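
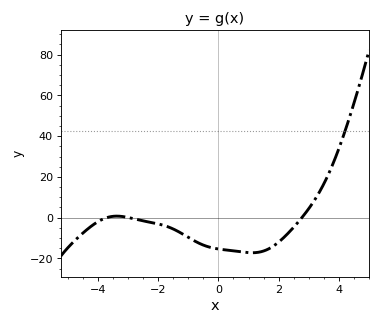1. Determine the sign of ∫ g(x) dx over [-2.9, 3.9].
negative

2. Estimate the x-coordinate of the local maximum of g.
-3.4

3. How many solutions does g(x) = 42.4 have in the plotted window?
1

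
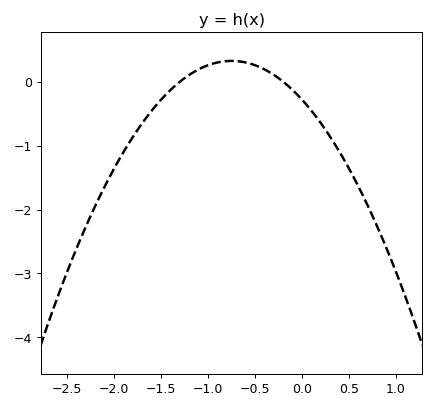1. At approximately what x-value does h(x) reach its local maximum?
-0.8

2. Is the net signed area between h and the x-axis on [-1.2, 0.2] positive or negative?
positive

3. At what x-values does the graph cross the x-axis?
-1.3, -0.2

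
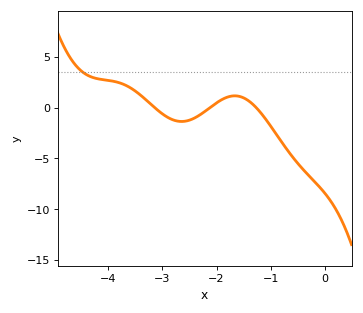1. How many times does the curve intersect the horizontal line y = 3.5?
1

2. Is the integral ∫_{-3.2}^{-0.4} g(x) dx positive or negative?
negative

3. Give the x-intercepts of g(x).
-3.1, -2.1, -1.3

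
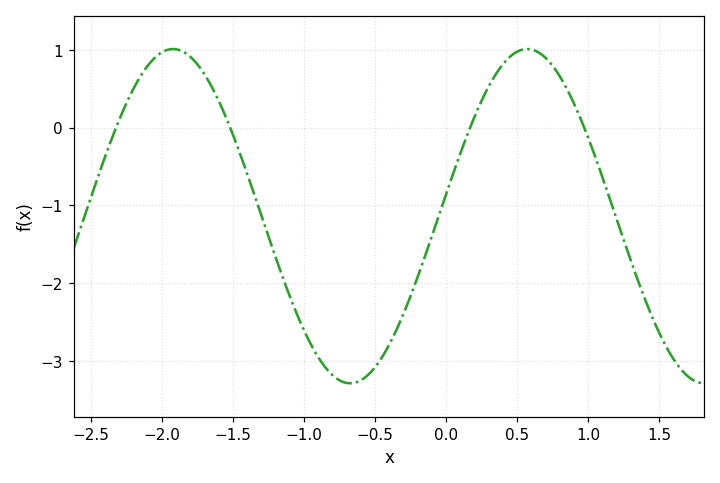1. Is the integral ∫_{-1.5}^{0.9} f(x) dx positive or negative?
negative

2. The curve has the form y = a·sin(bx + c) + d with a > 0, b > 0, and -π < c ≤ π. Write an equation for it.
y = 2.15sin(2.5x + 0.13) - 1.14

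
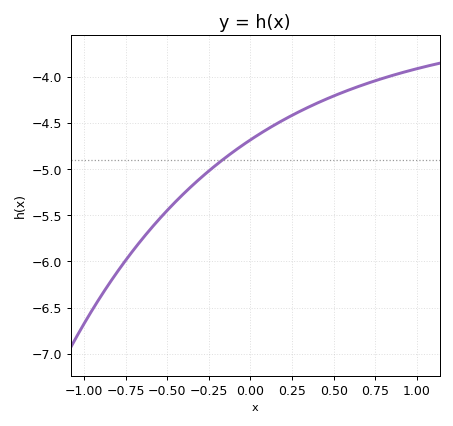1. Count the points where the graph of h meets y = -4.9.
1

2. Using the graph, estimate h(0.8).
-4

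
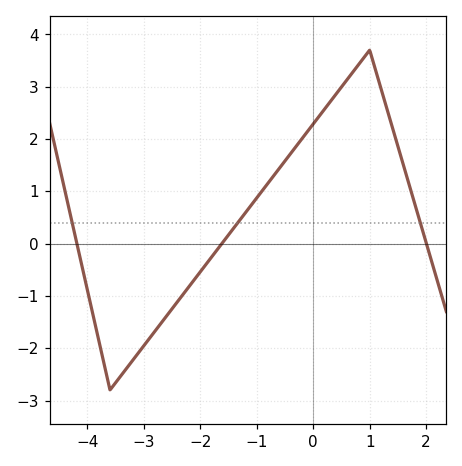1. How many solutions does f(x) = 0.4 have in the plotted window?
3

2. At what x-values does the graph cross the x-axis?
-4.19, -1.62, 2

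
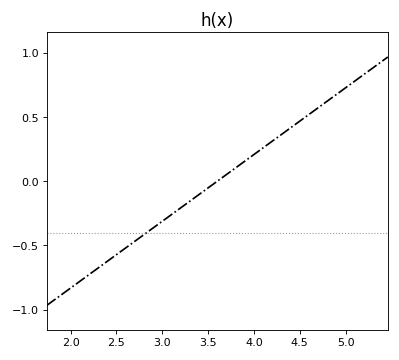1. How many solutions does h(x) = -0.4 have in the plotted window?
1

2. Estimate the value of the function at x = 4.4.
0.4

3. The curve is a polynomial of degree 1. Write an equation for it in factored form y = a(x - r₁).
y = 0.52(x - 3.6)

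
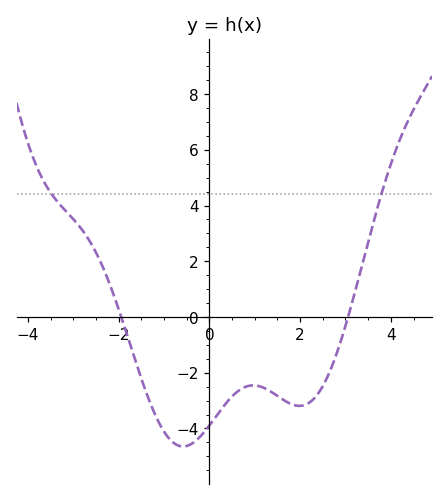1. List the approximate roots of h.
-1.94, 3.06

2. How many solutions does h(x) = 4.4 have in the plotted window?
2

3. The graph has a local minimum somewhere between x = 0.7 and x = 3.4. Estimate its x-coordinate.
1.99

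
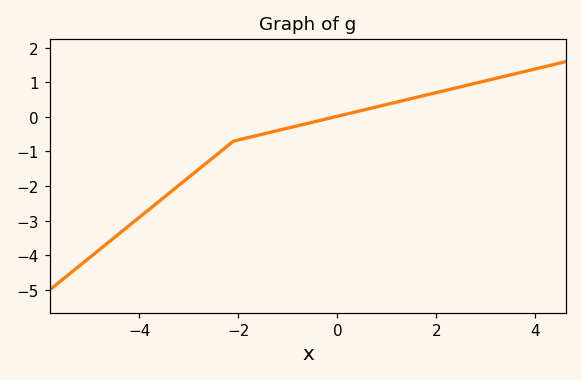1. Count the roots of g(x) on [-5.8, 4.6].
1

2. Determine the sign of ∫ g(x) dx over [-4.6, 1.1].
negative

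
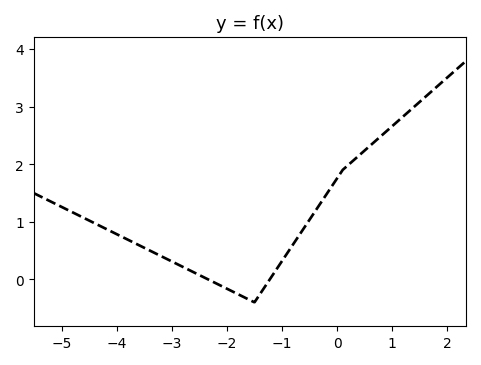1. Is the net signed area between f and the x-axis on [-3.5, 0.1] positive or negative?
positive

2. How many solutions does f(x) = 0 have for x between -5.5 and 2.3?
2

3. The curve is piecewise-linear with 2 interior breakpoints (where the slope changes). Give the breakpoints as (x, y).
(-1.5, -0.4); (0.1, 1.9)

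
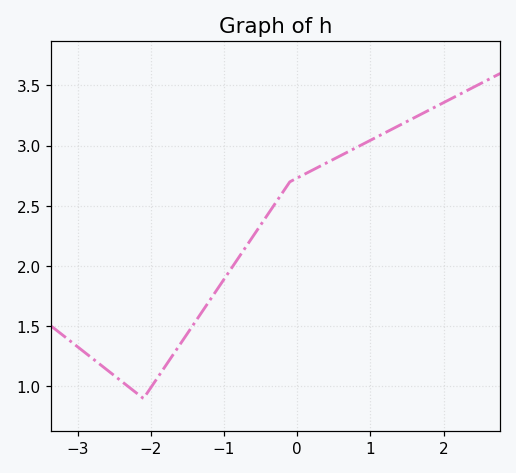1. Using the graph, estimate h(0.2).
2.8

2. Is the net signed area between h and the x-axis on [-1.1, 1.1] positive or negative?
positive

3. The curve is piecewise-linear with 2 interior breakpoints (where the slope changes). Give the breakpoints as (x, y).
(-2.1, 0.9); (-0.1, 2.7)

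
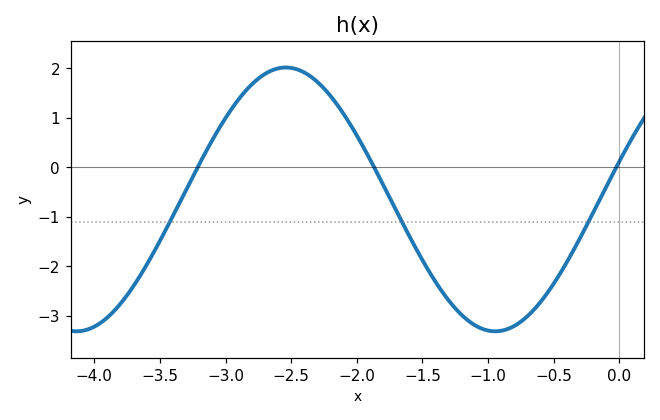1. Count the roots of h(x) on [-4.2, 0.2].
3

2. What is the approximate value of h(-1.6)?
-1.39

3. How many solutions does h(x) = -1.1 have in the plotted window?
3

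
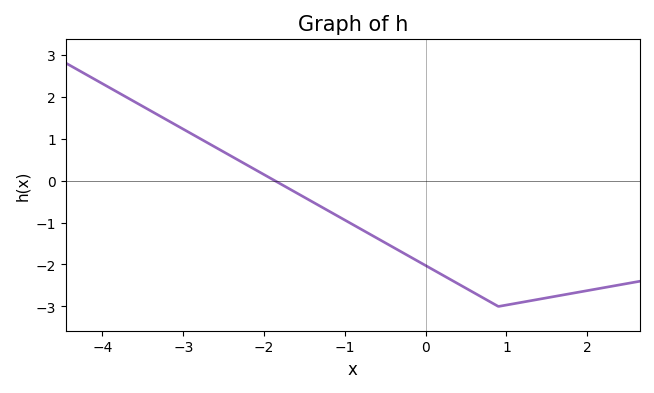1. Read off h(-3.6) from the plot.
1.9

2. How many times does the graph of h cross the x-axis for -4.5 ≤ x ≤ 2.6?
1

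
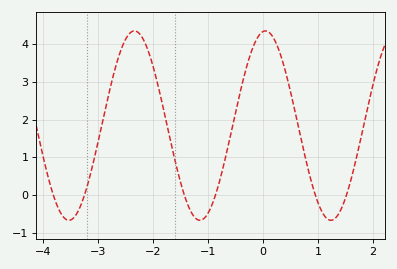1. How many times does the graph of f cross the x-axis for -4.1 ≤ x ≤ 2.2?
6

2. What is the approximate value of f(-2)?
3.4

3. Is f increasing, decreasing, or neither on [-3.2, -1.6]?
neither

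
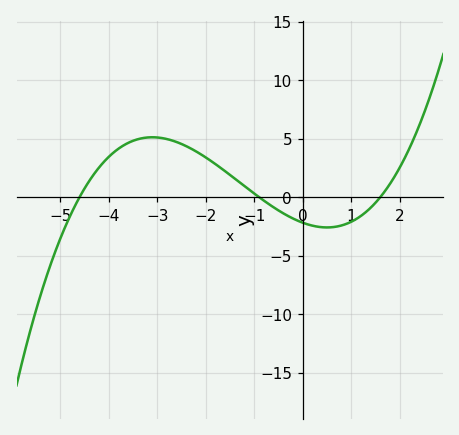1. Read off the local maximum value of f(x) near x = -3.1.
5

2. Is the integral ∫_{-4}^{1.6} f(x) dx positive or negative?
positive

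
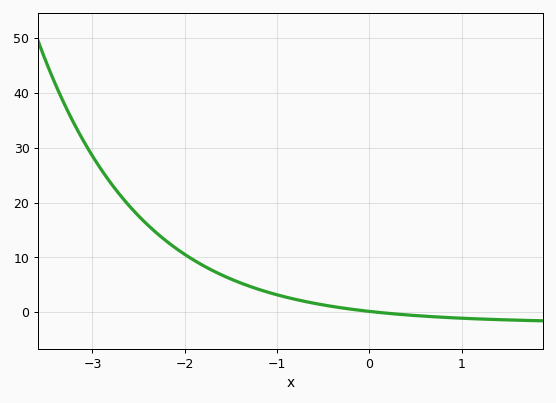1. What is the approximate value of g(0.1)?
0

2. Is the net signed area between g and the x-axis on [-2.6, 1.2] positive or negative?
positive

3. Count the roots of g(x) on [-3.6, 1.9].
1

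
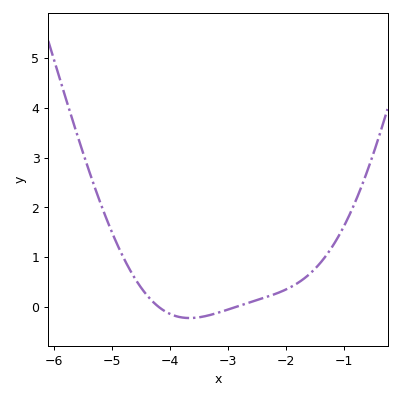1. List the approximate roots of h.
-4.2, -2.9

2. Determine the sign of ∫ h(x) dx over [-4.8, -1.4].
positive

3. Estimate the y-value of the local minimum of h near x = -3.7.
-0.2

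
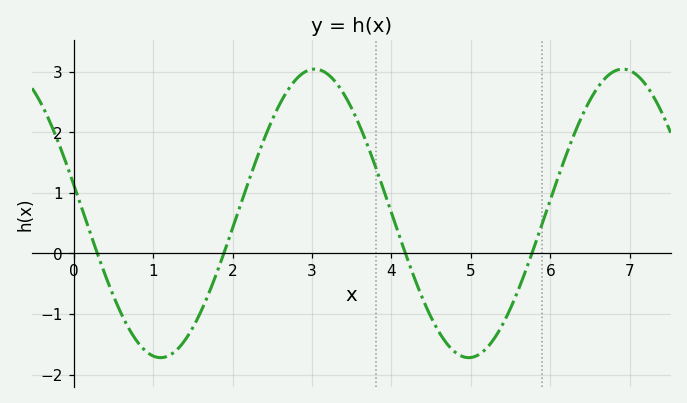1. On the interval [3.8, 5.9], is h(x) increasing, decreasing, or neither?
neither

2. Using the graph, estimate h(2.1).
0.8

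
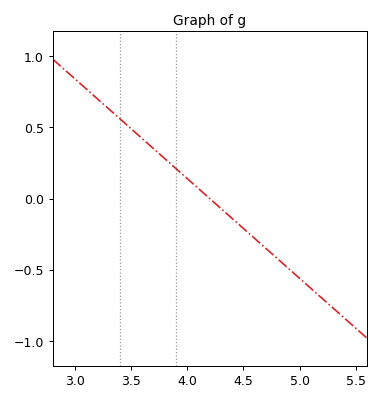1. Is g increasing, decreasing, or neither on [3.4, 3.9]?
decreasing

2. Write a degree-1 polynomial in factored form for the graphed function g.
y = -0.7(x - 4.2)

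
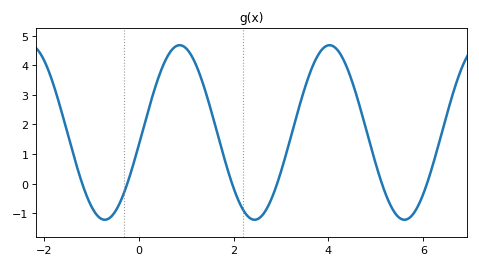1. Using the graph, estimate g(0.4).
3.5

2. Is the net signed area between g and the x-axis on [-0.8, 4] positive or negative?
positive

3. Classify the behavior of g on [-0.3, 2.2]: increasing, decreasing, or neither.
neither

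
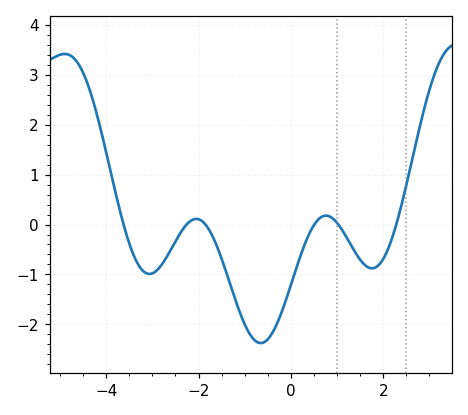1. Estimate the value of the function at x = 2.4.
0.4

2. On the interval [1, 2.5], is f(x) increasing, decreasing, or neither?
neither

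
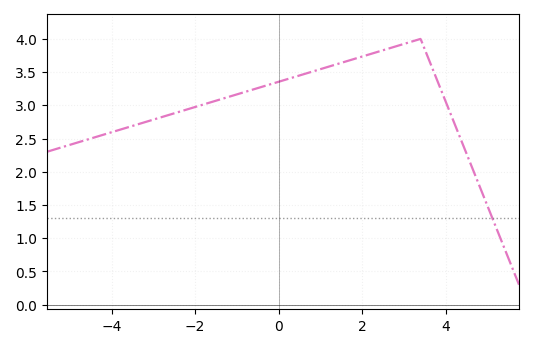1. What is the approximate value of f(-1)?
3.16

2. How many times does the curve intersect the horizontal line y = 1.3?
1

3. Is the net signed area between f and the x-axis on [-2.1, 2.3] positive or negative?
positive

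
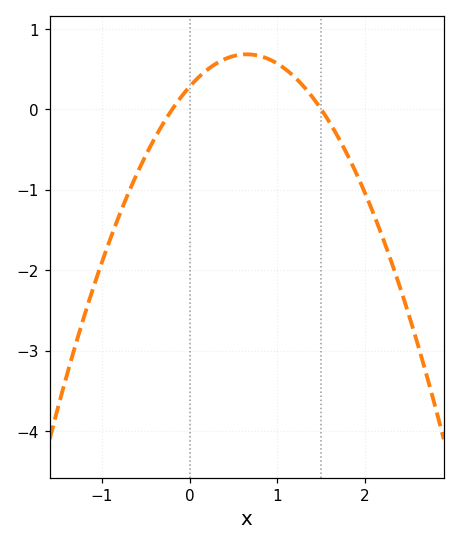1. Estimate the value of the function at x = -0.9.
-1.6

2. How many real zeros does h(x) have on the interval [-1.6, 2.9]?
2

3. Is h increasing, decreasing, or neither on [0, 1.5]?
neither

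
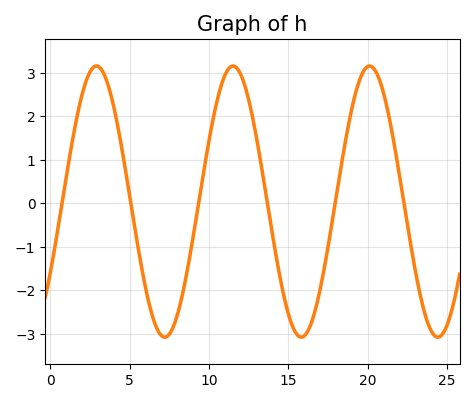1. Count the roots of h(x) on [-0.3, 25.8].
6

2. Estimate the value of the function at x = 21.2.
2.2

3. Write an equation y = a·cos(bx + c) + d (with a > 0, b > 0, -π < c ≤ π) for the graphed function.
y = 3.12cos(0.73x - 2.1) + 0.04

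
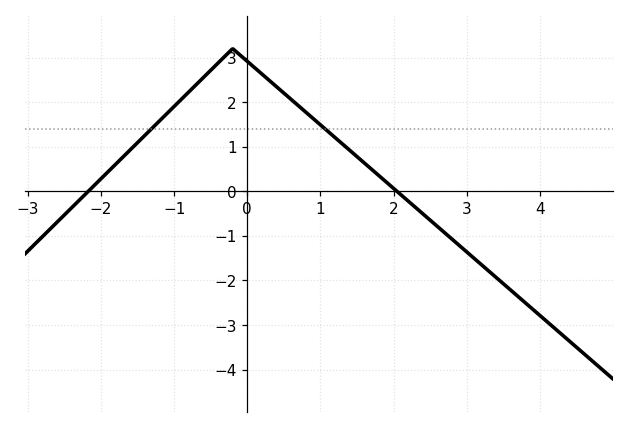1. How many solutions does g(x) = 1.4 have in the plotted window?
2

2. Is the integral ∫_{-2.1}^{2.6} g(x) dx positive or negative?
positive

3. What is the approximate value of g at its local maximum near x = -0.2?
3.2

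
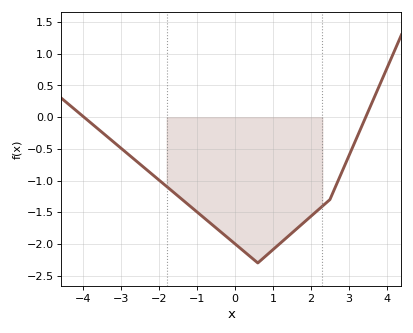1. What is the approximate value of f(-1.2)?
-1.4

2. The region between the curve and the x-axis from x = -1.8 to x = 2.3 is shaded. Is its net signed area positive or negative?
negative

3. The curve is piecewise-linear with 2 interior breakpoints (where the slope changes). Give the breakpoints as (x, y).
(0.6, -2.3); (2.5, -1.3)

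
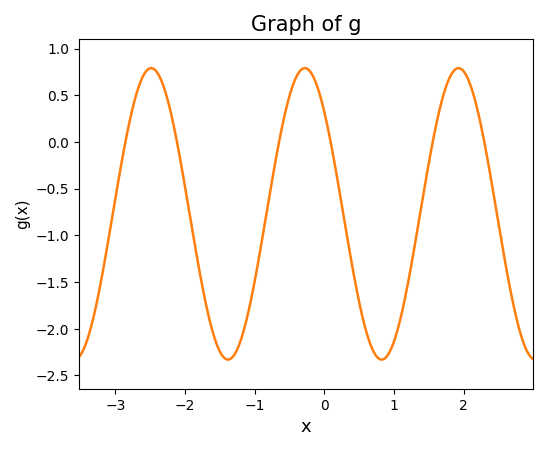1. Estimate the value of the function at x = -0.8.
-0.627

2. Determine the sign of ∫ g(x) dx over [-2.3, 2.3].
negative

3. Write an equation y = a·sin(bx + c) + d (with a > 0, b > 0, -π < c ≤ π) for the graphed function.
y = 1.56sin(2.85x + 2.37) - 0.77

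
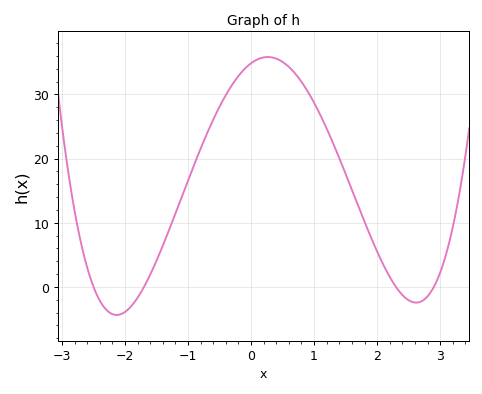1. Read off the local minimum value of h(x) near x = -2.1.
-4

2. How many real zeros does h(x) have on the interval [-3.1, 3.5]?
4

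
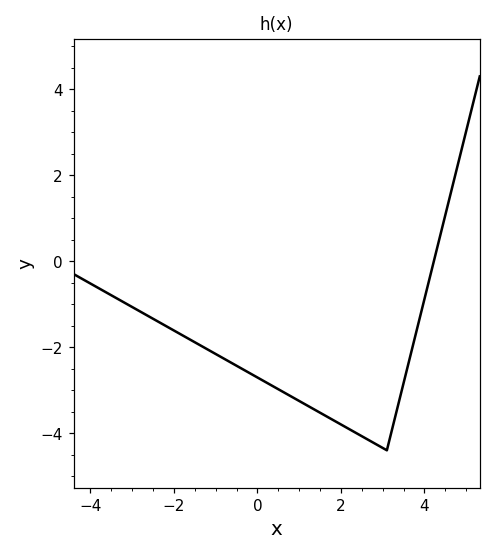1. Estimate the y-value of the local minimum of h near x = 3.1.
-4.4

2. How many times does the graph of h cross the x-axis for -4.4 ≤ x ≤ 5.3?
1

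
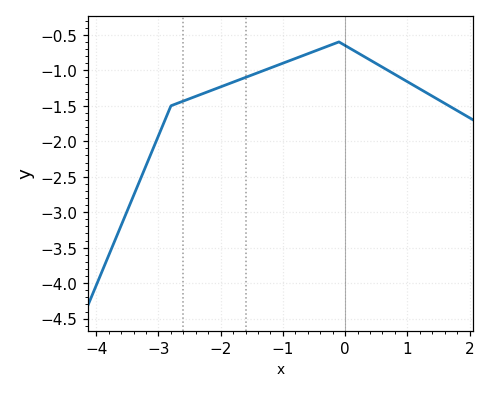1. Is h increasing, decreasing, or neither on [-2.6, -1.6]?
increasing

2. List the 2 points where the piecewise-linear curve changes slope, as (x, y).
(-2.8, -1.5); (-0.1, -0.6)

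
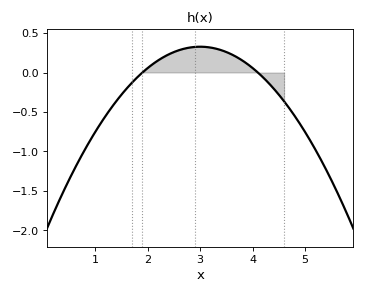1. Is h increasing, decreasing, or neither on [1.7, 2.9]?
increasing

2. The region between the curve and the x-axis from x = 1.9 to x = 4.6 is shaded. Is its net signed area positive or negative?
positive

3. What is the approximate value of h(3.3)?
0.3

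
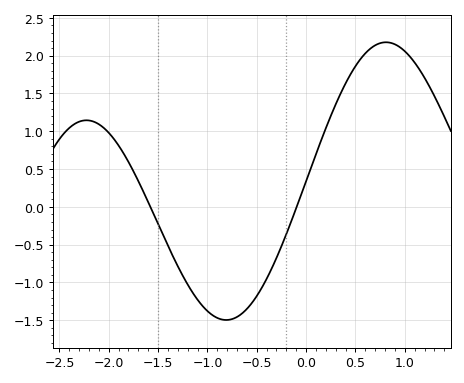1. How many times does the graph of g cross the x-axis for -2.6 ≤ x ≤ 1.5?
2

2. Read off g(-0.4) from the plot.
-0.952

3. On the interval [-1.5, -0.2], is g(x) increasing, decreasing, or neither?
neither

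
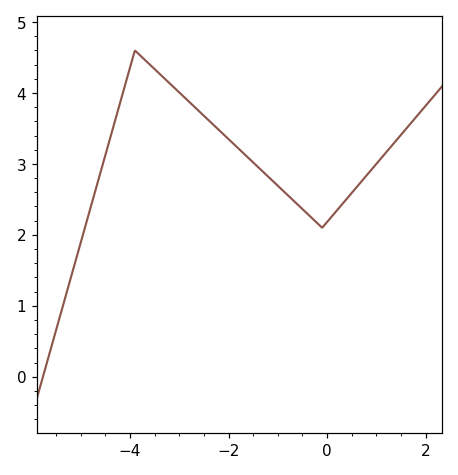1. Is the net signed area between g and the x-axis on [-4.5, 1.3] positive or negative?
positive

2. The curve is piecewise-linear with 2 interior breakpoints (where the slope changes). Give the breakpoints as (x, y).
(-3.9, 4.6); (-0.1, 2.1)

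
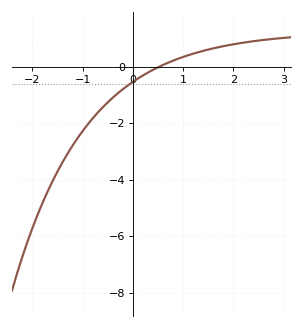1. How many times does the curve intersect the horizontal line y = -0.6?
1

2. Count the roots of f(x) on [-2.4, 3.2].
1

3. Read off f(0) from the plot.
-0.53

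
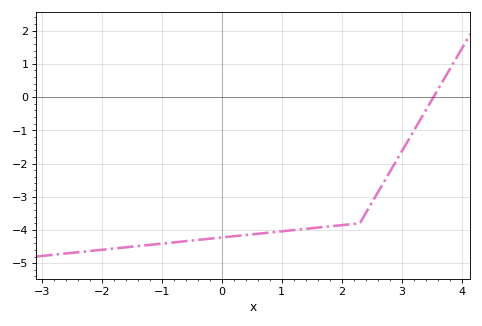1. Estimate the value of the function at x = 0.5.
-4.13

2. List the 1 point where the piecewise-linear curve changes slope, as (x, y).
(2.3, -3.8)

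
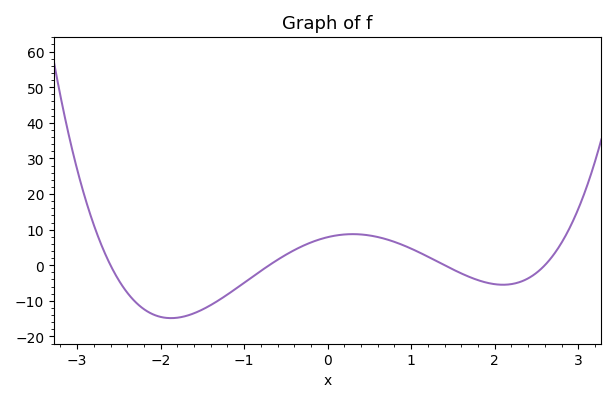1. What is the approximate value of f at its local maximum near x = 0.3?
8.73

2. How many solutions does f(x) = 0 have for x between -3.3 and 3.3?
4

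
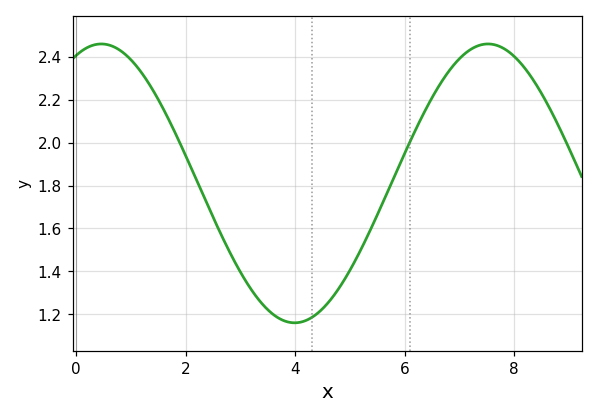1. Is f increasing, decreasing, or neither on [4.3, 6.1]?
increasing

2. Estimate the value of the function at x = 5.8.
1.84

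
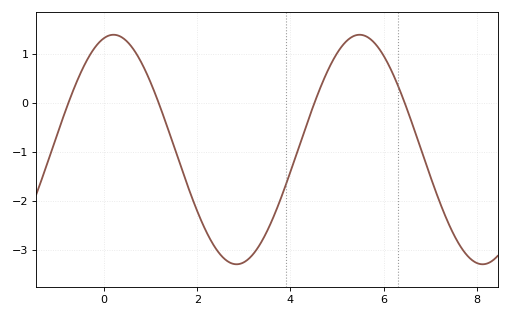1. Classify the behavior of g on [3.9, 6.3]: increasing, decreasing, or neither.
neither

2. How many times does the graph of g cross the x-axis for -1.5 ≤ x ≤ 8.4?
4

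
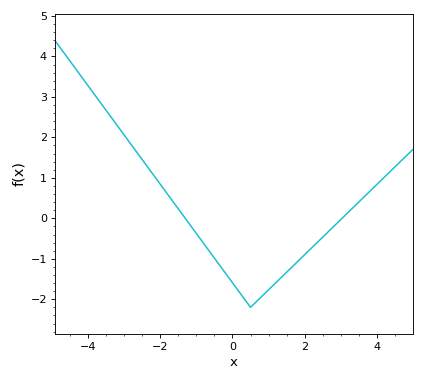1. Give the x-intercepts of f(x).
-1.4, 3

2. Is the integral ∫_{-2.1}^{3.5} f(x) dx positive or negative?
negative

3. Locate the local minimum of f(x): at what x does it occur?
0.6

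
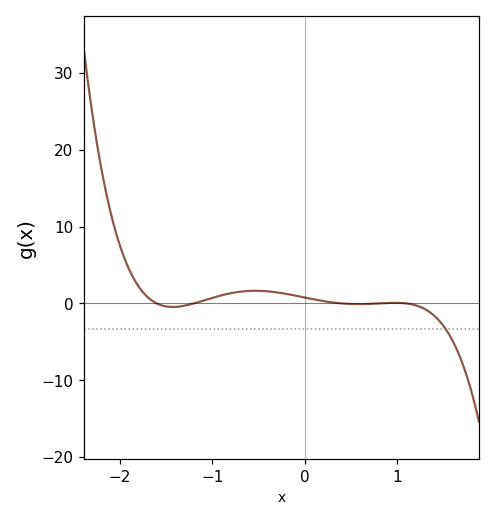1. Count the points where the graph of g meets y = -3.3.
1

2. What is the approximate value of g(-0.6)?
2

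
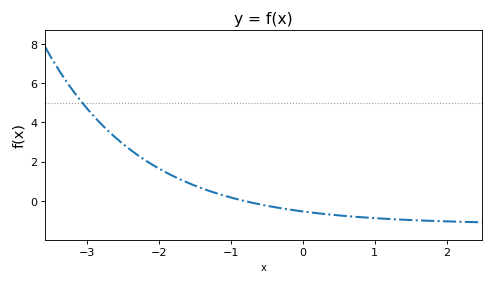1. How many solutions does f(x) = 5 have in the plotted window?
1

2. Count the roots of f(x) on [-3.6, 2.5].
1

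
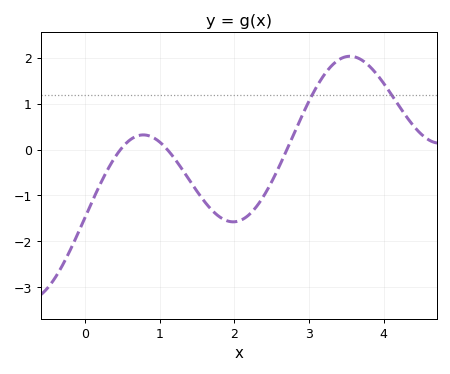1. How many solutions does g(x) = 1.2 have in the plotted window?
2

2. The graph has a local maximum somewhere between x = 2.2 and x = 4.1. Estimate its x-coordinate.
3.6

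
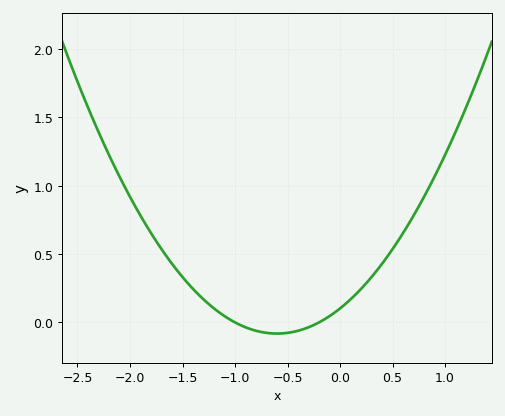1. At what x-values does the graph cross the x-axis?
-1, -0.2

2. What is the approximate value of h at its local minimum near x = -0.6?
-0.1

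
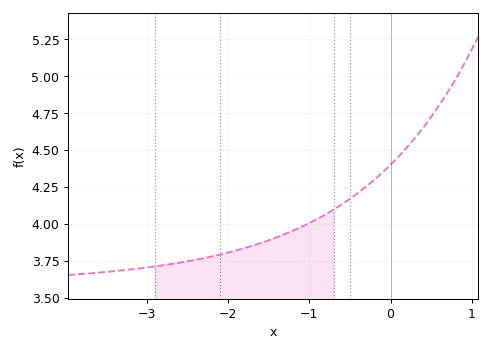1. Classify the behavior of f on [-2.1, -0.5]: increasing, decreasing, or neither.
increasing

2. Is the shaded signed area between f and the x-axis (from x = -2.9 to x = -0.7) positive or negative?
positive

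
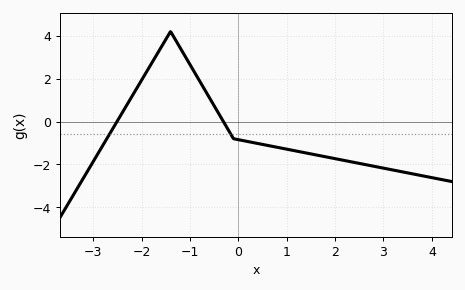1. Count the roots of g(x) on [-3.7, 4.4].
2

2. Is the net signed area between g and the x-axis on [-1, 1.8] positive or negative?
negative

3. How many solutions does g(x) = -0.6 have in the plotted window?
2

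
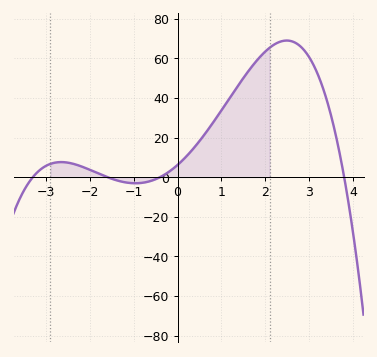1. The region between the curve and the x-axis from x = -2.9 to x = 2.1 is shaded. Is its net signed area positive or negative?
positive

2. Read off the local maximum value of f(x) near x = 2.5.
69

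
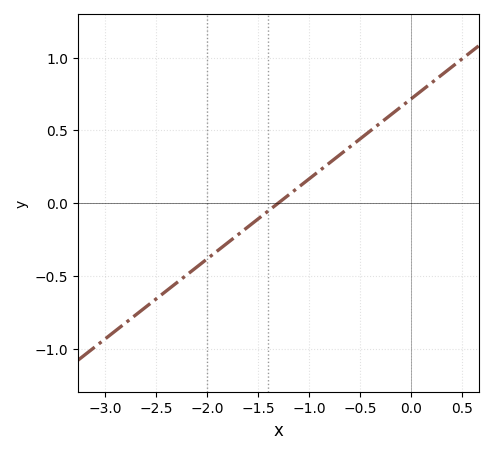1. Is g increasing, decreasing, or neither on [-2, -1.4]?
increasing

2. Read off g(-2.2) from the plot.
-0.495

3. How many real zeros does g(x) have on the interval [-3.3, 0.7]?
1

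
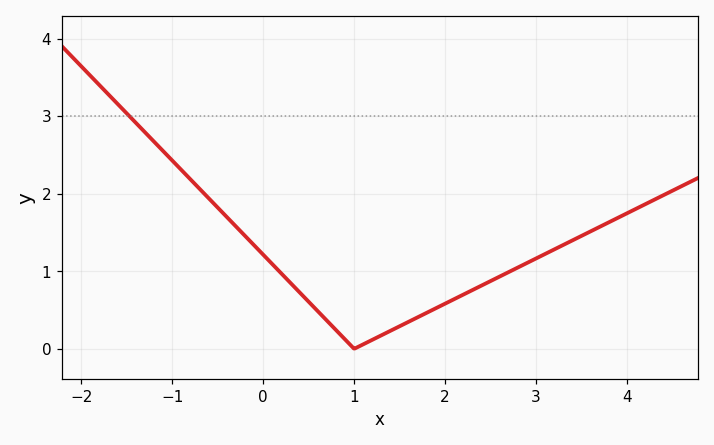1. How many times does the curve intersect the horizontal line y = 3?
1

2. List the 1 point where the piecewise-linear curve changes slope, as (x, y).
(1, 0)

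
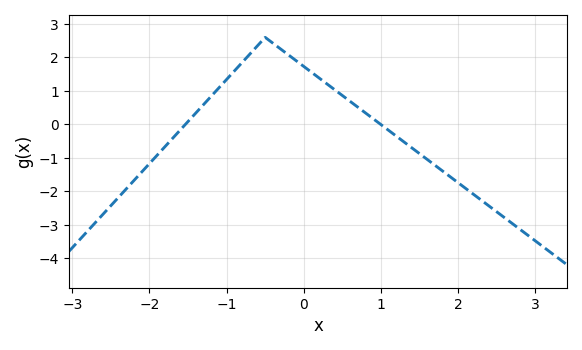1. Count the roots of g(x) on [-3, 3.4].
2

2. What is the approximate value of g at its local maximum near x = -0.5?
2.6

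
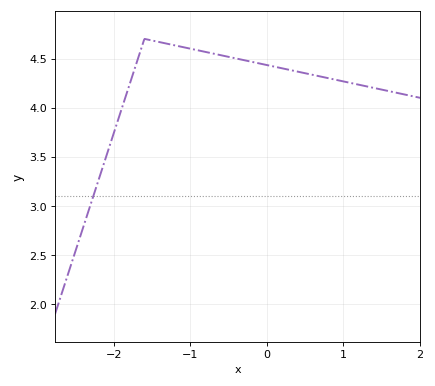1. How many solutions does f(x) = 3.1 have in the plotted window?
1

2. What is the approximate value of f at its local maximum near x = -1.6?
4.7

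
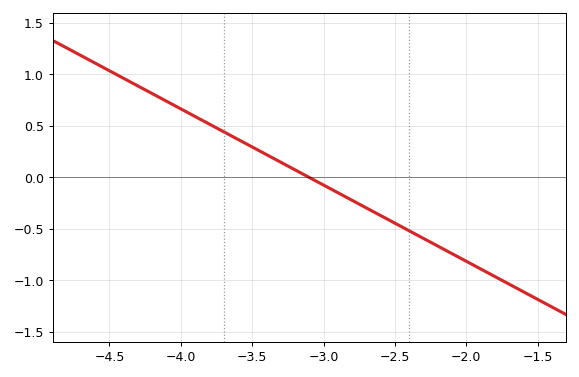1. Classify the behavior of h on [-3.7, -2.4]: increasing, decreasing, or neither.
decreasing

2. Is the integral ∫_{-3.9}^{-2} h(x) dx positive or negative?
negative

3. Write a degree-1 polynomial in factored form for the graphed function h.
y = -0.74(x + 3.1)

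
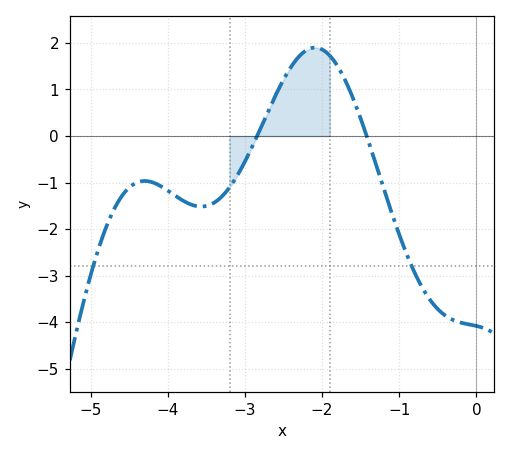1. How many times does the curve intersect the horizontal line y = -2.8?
2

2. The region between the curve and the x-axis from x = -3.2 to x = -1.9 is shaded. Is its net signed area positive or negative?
positive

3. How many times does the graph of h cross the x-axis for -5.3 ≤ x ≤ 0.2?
2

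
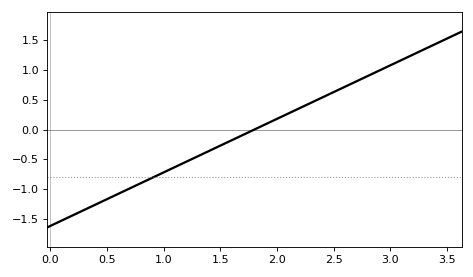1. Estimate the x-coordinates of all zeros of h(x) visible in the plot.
1.8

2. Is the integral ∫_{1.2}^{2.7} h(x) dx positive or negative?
positive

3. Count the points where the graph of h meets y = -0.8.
1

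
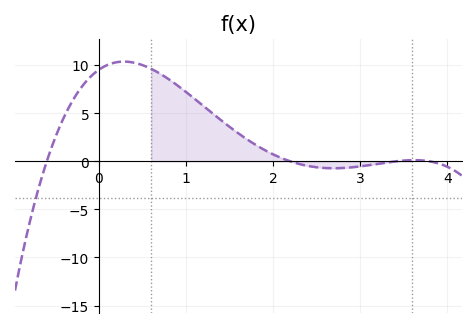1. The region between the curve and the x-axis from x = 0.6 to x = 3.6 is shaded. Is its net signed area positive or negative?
positive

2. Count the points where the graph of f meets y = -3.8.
1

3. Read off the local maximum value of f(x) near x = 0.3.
10.5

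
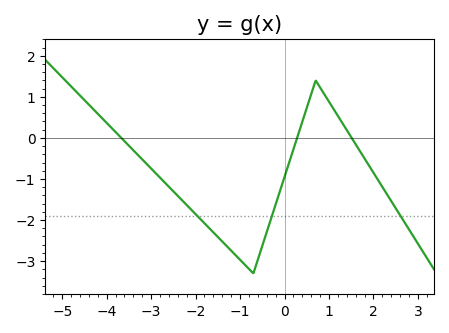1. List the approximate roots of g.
-3.67, 0.283, 1.51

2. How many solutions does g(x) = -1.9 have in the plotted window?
3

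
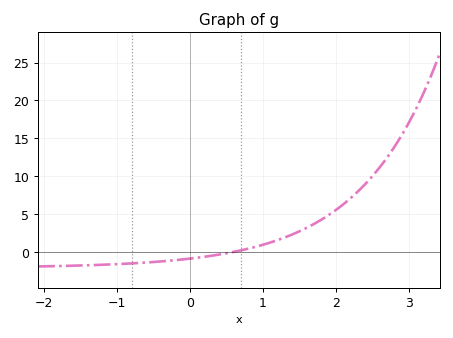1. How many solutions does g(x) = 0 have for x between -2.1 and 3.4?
1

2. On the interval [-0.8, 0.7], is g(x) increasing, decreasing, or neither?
increasing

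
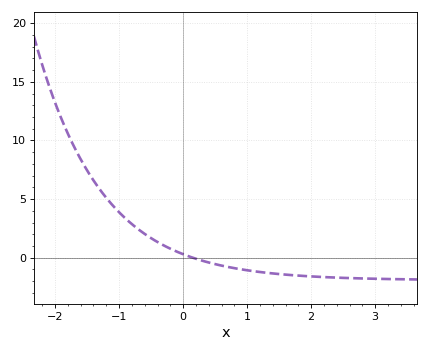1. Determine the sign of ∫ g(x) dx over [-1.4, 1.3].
positive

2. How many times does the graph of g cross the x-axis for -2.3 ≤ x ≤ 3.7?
1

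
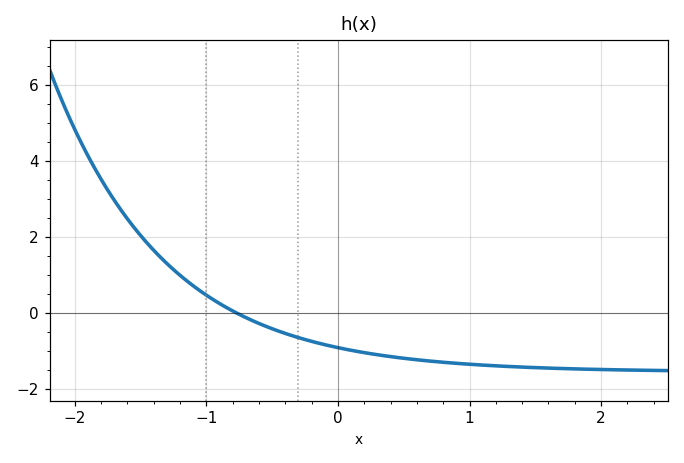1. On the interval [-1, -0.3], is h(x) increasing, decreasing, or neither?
decreasing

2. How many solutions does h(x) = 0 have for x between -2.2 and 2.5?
1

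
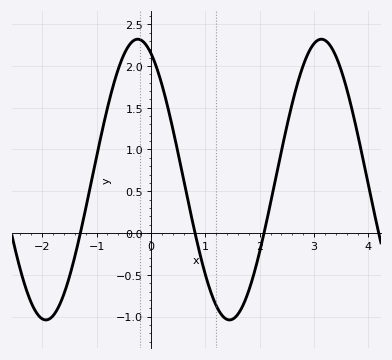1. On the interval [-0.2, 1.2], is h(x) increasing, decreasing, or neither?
decreasing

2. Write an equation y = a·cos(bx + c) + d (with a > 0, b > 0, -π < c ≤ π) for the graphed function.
y = 1.68cos(1.86x + 0.452) + 0.64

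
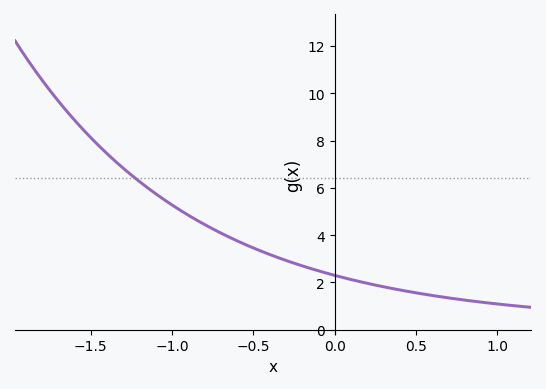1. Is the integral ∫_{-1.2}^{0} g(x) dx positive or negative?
positive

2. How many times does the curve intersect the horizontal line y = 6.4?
1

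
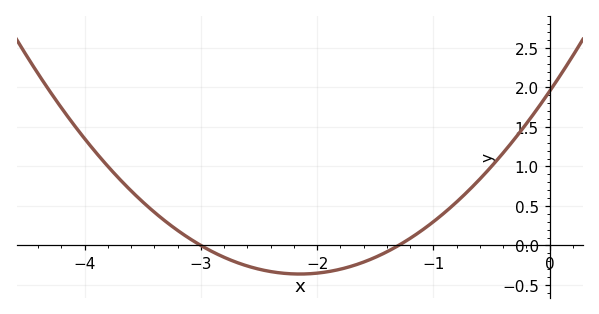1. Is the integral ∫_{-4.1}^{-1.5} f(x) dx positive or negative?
positive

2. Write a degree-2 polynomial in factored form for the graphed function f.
y = 0.5(x + 3)(x + 1.3)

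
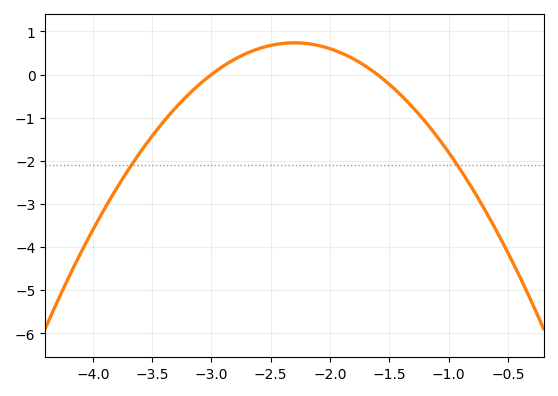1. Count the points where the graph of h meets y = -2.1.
2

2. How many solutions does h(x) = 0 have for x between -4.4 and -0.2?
2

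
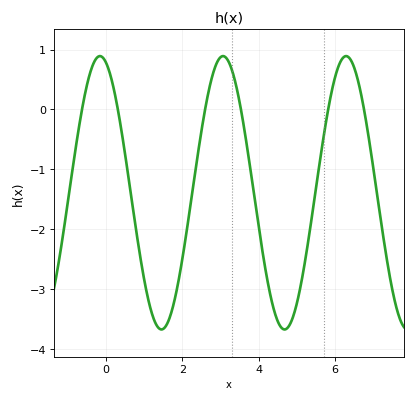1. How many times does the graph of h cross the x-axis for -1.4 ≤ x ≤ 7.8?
6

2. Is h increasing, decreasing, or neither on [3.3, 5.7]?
neither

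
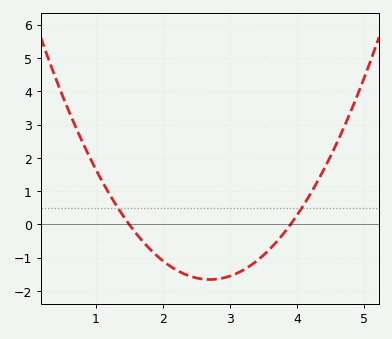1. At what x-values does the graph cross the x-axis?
1.5, 3.9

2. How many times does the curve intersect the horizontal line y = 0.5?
2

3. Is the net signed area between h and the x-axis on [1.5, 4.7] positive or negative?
negative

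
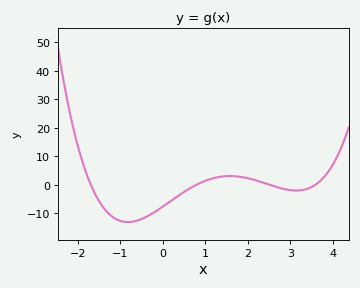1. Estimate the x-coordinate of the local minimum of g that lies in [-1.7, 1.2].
-0.824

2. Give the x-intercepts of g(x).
-1.7, 0.8, 2.5, 3.6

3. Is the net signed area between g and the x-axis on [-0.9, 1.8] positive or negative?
negative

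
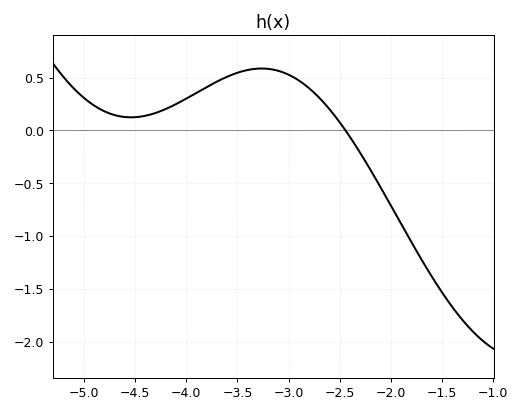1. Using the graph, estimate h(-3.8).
0.412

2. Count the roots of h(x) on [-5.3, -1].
1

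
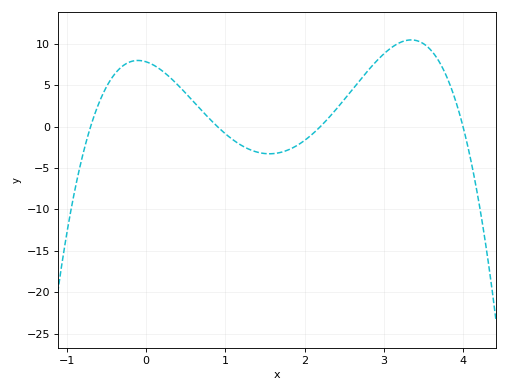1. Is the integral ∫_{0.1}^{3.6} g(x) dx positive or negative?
positive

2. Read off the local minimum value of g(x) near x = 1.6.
-3.28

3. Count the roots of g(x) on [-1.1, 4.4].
4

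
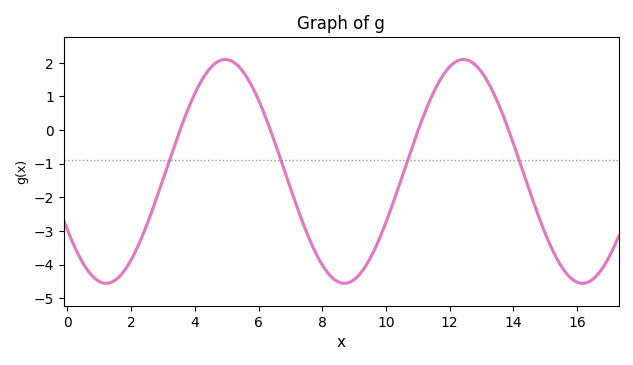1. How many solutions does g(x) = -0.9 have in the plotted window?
4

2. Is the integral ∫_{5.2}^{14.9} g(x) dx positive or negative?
negative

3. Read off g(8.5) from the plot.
-4.5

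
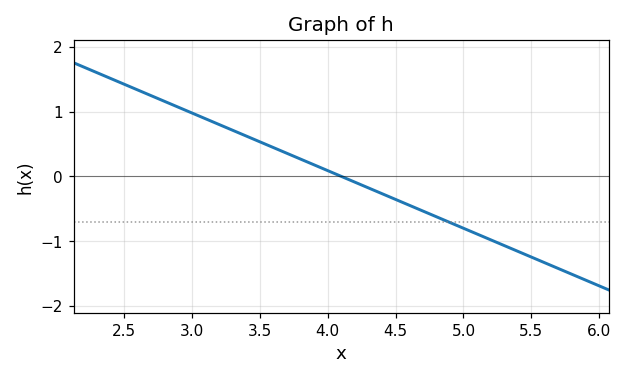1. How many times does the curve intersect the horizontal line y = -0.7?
1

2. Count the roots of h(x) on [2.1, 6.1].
1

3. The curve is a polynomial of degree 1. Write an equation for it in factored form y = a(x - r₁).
y = -0.89(x - 4.1)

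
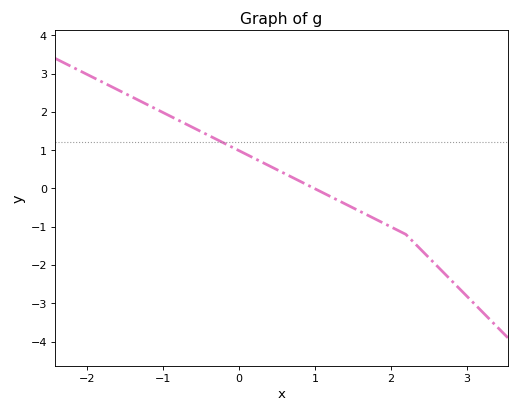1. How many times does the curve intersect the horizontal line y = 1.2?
1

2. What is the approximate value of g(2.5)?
-1.8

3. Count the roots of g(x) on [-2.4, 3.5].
1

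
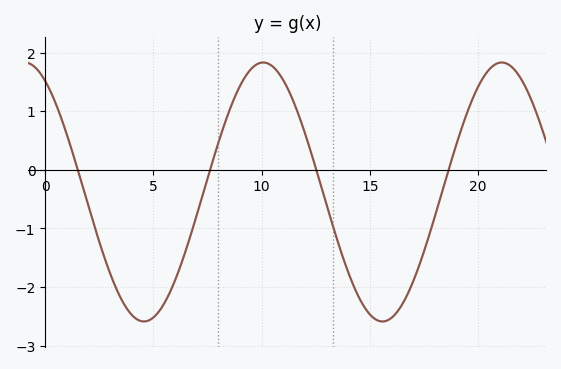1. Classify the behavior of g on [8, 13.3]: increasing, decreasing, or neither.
neither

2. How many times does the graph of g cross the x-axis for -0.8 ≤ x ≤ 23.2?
4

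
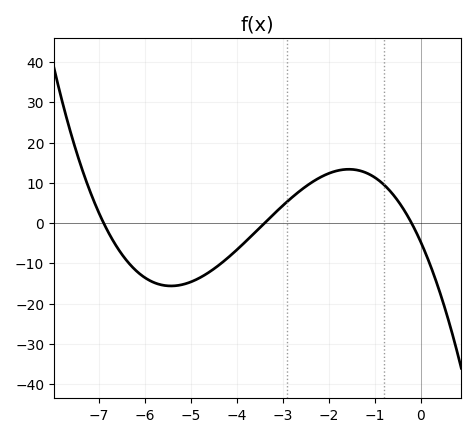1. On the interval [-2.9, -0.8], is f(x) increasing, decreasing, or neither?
neither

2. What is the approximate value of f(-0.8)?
9.52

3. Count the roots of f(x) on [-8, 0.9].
3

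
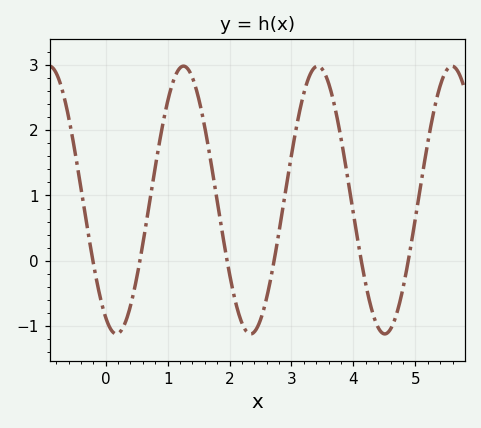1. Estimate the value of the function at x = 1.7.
1.5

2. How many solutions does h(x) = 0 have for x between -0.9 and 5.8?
6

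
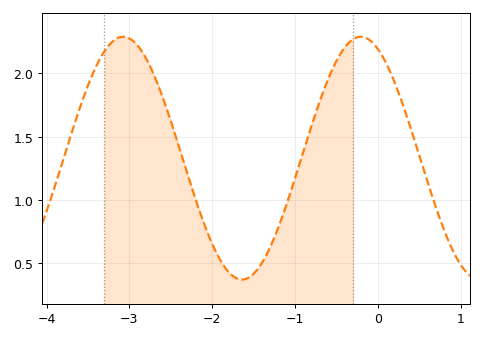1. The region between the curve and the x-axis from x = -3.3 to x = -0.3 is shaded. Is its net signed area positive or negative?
positive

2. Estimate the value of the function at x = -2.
0.652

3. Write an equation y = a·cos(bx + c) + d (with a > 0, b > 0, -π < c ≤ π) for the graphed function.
y = 0.96cos(2.19x + 0.452) + 1.33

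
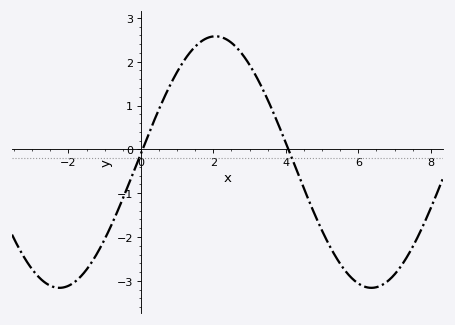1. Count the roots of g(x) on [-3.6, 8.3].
2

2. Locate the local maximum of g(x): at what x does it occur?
2.06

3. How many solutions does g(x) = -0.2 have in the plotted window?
2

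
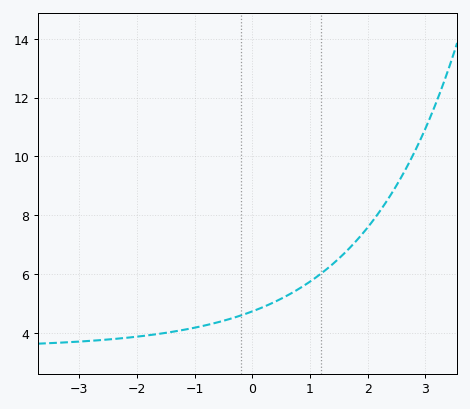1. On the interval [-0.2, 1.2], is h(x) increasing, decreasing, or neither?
increasing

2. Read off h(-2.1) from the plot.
3.8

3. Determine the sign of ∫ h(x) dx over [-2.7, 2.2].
positive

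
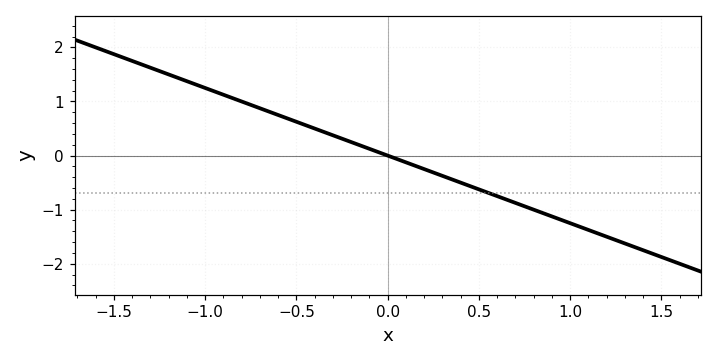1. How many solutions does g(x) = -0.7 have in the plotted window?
1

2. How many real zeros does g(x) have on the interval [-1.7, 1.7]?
1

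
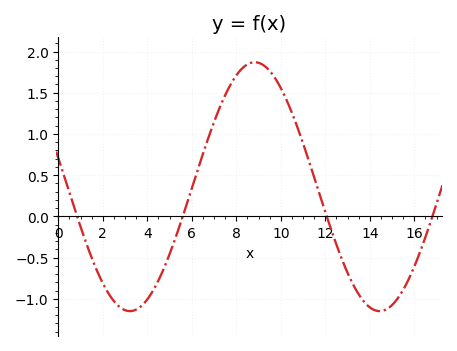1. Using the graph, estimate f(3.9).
-1.05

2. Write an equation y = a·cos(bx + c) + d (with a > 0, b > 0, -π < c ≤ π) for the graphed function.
y = 1.51cos(0.56x + 1.3) + 0.36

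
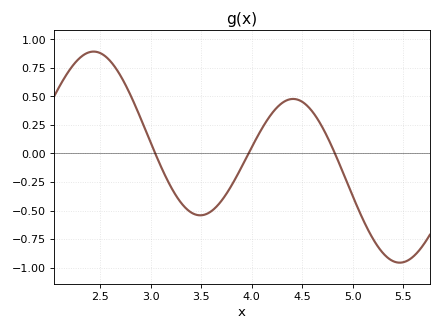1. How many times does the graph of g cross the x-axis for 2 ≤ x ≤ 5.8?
3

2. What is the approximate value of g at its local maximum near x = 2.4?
0.9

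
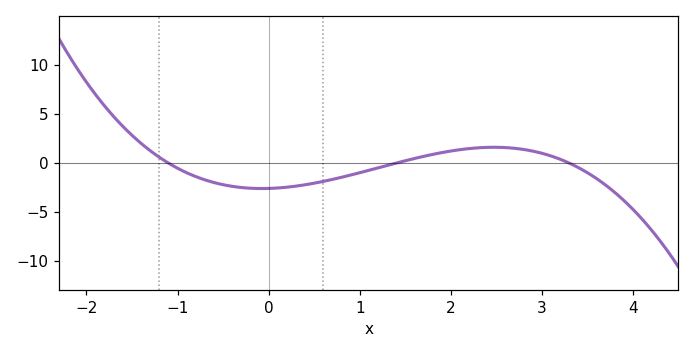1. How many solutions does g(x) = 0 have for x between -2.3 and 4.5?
3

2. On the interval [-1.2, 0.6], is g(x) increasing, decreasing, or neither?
neither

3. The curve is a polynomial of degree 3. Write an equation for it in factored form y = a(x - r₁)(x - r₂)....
y = -0.51(x + 1.1)(x - 1.4)(x - 3.3)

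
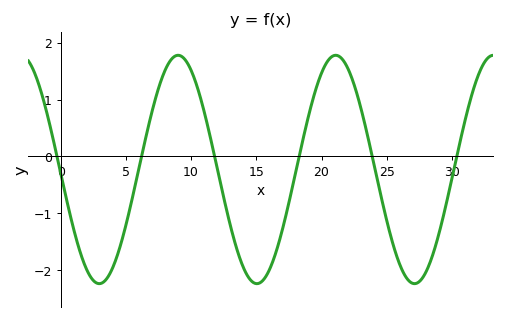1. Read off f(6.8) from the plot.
0.598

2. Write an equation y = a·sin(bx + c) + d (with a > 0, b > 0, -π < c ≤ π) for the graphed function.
y = 2.01sin(0.52x - 3.11) - 0.23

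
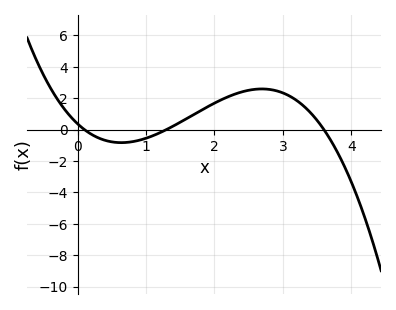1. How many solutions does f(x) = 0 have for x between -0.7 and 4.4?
3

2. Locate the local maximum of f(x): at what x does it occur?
2.7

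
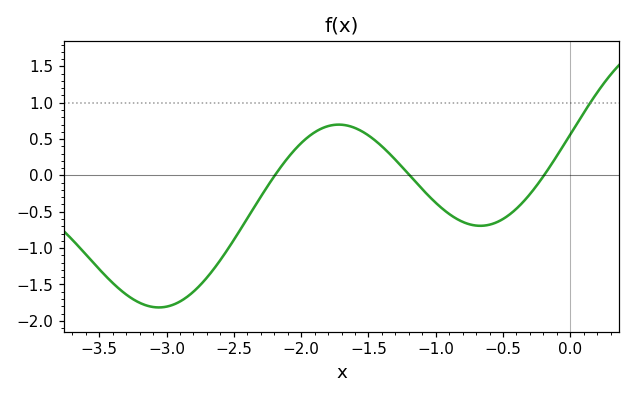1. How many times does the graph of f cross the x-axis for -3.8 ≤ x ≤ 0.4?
3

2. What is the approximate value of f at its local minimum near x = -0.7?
-0.7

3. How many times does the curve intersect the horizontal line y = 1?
1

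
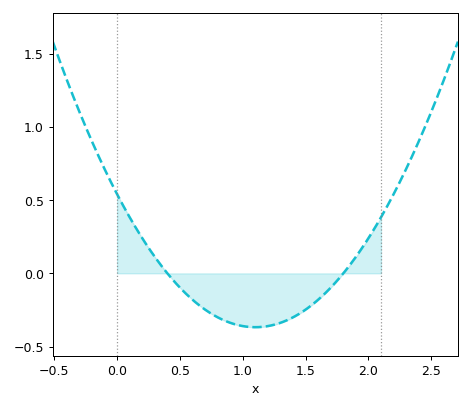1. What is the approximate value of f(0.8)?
-0.3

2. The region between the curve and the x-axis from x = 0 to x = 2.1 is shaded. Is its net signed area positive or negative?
negative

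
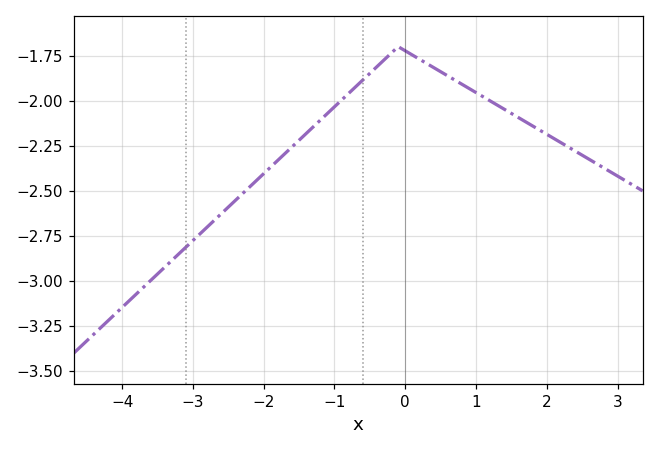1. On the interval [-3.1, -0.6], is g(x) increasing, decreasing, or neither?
increasing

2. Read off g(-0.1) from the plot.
-1.7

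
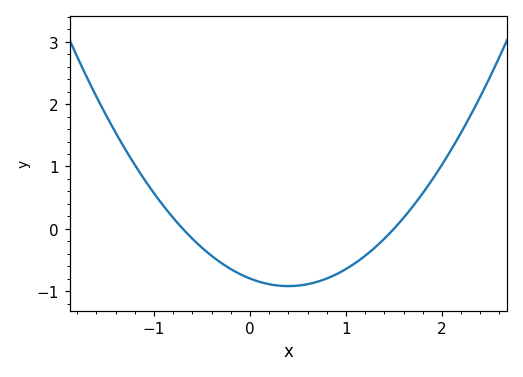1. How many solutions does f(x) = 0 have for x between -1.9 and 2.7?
2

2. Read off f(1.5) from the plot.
0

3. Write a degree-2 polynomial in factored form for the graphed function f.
y = 0.76(x + 0.7)(x - 1.5)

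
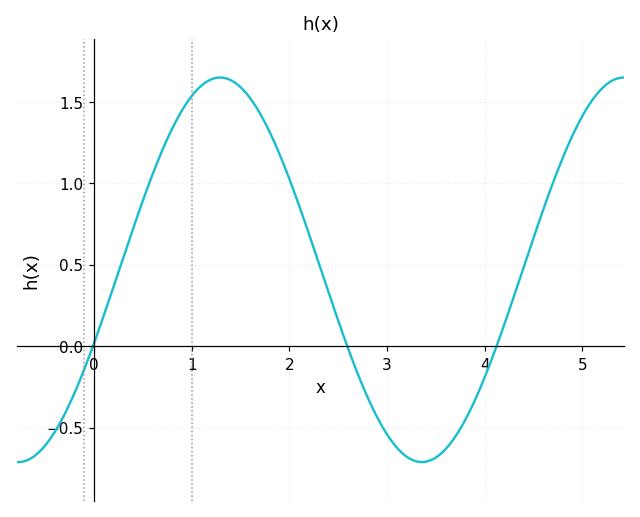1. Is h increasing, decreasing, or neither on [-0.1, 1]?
increasing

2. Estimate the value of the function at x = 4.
-0.191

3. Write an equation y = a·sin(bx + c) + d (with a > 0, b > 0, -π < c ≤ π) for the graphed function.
y = 1.18sin(1.52x - 0.392) + 0.47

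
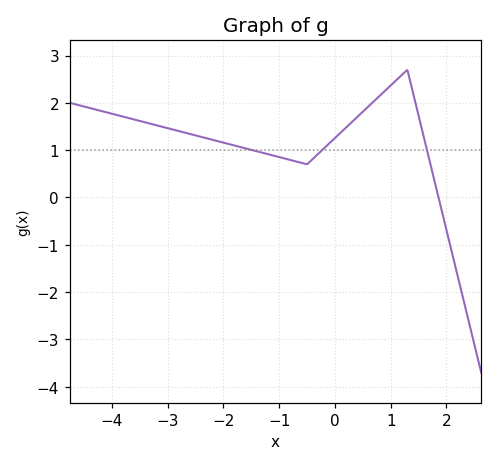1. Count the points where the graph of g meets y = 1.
3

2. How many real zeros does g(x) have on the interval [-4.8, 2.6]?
1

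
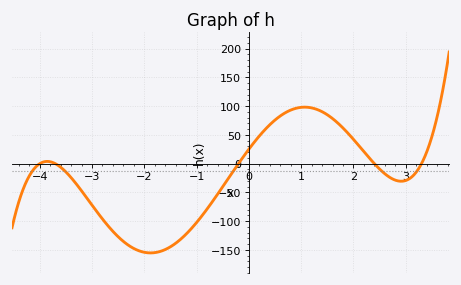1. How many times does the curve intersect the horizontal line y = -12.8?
5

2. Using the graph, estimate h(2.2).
20.9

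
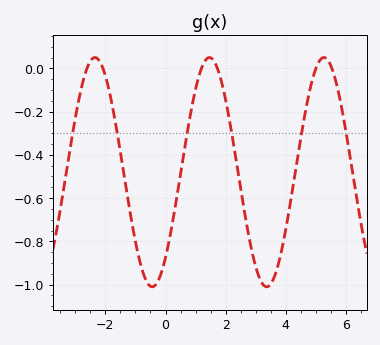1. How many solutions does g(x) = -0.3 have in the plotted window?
6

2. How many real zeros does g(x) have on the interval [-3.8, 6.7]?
6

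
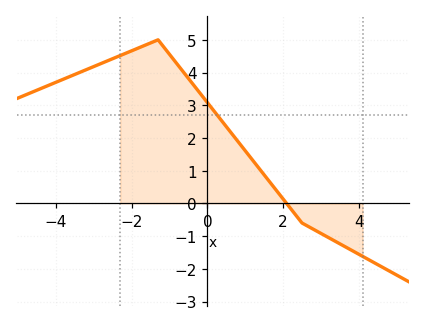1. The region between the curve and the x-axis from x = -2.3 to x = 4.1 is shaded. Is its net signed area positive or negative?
positive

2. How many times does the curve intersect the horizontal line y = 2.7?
1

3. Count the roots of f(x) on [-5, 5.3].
1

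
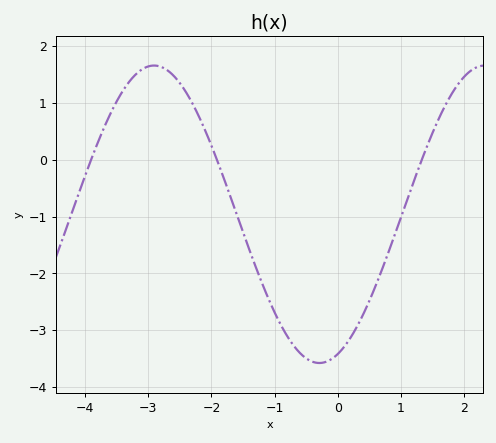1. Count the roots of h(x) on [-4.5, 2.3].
3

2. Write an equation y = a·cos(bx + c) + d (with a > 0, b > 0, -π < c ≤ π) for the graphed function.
y = 2.62cos(1.2x - 2.79) - 0.96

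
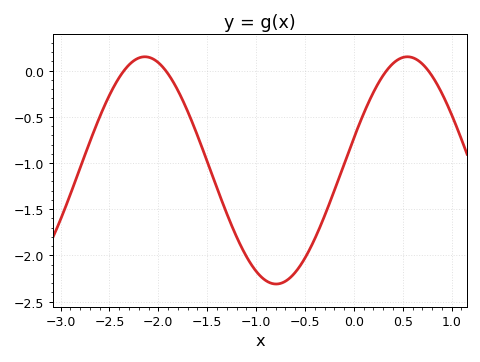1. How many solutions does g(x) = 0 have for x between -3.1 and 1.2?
4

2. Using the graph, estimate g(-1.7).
-0.441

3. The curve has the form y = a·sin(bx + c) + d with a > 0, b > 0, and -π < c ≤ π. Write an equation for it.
y = 1.23sin(2.34x + 0.29) - 1.08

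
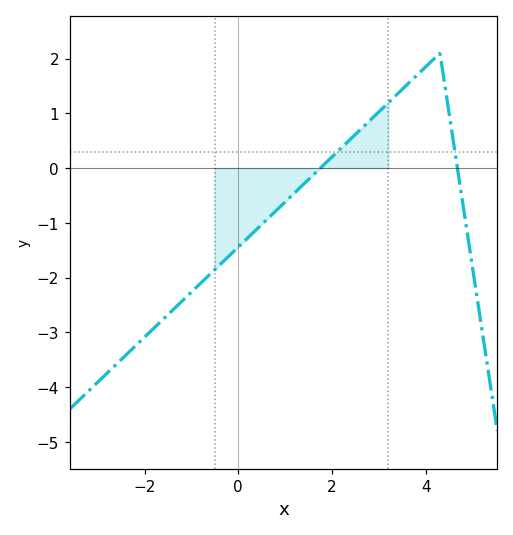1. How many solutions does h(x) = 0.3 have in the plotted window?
2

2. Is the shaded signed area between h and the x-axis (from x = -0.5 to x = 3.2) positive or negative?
negative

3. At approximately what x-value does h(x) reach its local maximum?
4.2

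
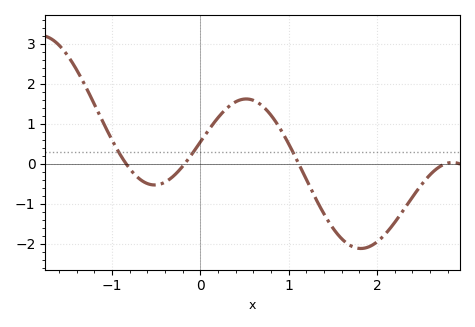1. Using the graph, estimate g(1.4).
-1.3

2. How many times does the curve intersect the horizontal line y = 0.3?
3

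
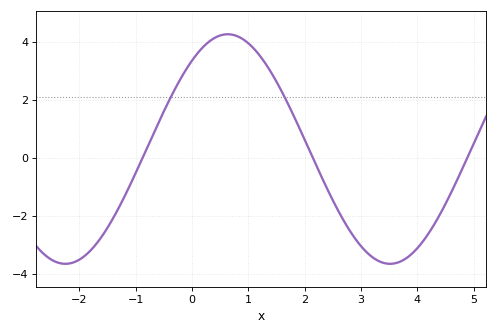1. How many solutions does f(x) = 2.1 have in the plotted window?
2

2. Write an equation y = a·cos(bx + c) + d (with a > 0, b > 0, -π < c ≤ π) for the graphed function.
y = 3.96cos(1.09x - 0.69) + 0.3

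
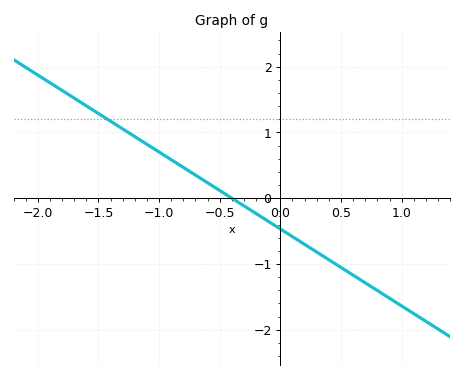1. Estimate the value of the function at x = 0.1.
-0.585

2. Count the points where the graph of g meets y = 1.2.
1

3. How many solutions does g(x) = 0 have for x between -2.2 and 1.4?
1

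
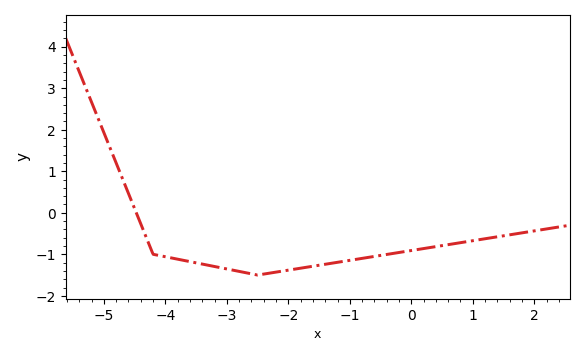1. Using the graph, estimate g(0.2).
-0.9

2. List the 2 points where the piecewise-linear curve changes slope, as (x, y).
(-4.2, -1); (-2.5, -1.5)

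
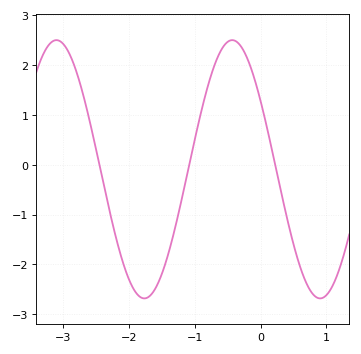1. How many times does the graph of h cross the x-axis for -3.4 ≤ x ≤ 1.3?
3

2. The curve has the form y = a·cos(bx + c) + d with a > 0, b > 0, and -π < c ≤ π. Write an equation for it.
y = 2.59cos(2.35x + 1.01) - 0.09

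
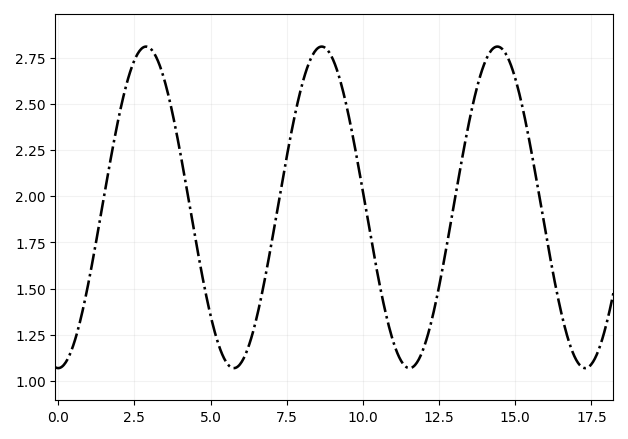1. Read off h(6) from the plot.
1.1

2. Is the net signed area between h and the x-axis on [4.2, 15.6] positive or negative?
positive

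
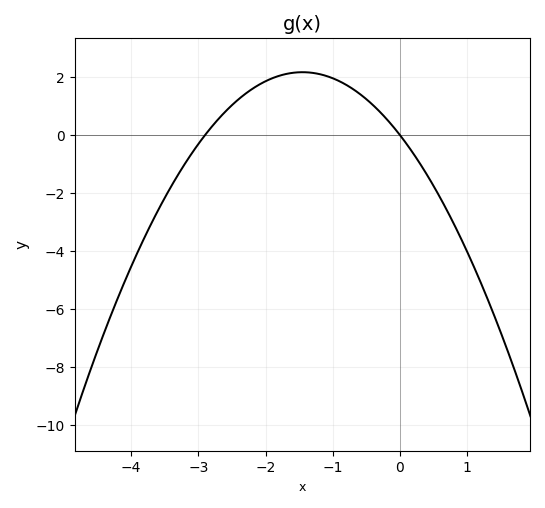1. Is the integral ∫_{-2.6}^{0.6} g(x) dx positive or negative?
positive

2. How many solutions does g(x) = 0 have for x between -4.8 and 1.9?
2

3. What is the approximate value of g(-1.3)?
2.2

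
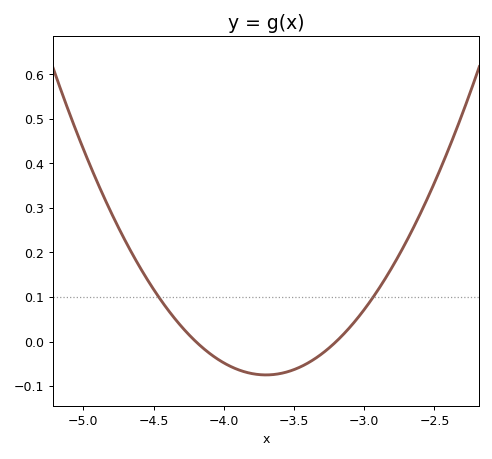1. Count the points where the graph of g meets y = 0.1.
2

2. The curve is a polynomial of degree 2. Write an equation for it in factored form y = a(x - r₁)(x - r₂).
y = 0.3(x + 4.2)(x + 3.2)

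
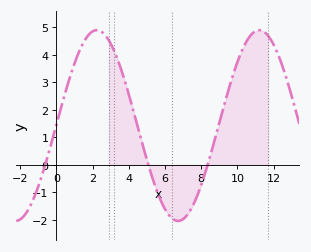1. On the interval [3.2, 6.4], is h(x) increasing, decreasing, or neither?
decreasing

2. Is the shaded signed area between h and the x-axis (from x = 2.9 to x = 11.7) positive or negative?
positive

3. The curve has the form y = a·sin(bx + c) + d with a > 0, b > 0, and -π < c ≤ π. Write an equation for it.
y = 3.47sin(0.7x + 0.01) + 1.43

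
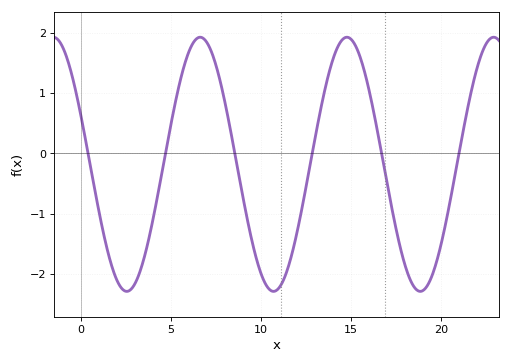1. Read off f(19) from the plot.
-2.3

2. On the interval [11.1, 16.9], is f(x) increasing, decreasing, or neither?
neither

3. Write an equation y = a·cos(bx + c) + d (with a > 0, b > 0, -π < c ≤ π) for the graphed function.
y = 2.11cos(0.77x + 1.2) - 0.18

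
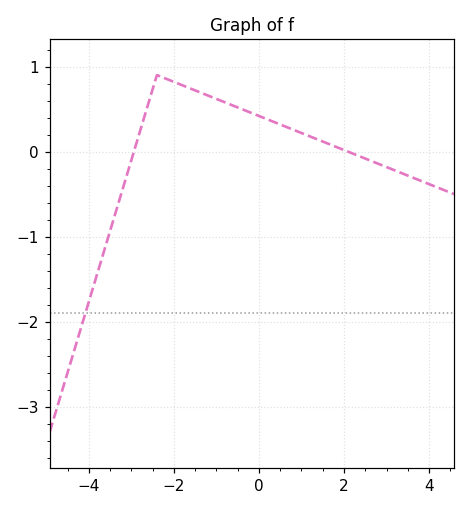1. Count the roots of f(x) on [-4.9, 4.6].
2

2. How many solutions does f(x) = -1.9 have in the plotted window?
1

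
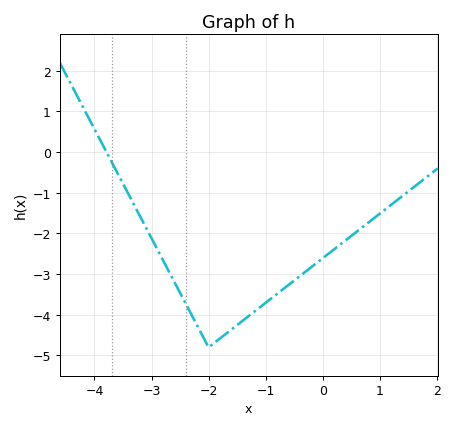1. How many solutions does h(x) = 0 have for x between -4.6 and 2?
1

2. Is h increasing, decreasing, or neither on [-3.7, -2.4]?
decreasing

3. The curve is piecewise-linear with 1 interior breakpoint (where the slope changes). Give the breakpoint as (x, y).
(-2, -4.8)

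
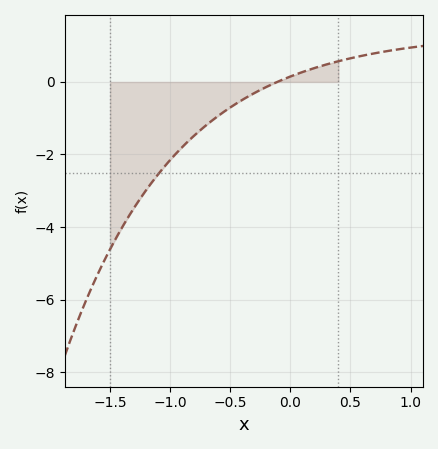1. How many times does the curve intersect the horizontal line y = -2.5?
1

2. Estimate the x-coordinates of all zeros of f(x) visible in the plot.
-0.109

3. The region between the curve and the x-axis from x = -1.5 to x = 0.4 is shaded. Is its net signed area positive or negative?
negative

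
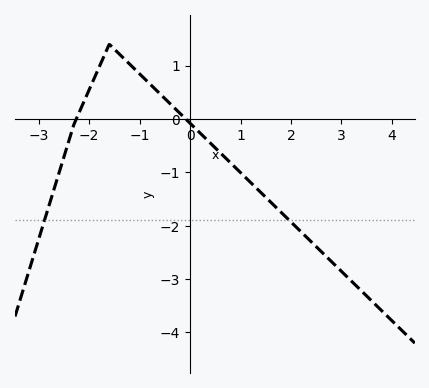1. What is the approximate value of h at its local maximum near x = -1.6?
1.4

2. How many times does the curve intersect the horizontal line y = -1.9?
2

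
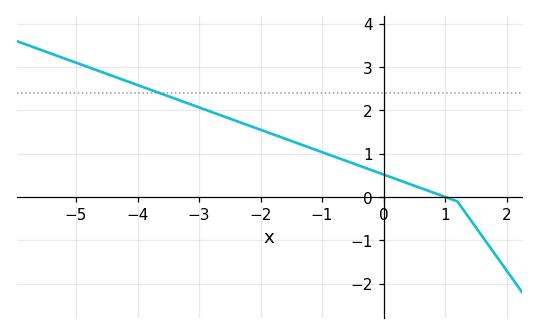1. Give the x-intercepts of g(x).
1.01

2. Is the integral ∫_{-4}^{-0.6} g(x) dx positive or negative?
positive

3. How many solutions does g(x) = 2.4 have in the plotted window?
1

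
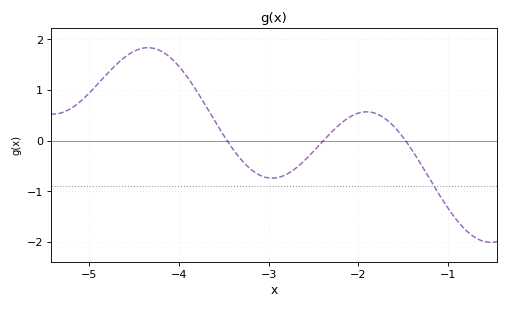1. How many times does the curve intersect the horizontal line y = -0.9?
1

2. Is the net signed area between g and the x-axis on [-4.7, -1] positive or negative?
positive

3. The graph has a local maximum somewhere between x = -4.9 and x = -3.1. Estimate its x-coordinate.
-4.35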